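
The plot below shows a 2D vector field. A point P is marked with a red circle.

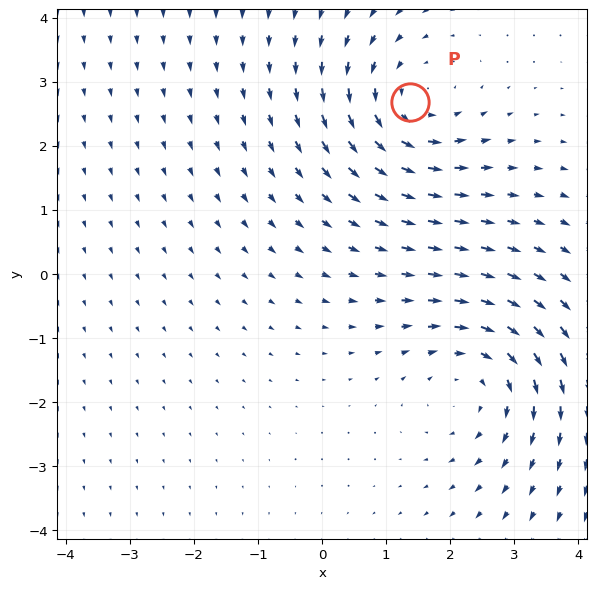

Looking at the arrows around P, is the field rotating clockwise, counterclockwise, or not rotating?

counterclockwise

Near P at (1.4, 2.7) the arrows circulate counterclockwise. The curl (z-component) there is about +2; positive curl means counterclockwise rotation.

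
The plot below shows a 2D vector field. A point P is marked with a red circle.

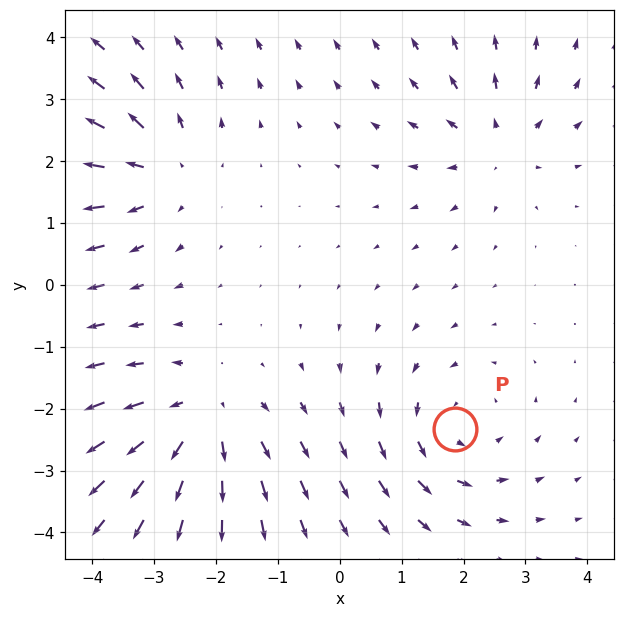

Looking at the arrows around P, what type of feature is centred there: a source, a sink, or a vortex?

vortex

At P (1.9, -2.3) the arrows circulate counterclockwise. Divergence ≈0, curl about +4 — near-zero divergence with nonzero curl is a vortex.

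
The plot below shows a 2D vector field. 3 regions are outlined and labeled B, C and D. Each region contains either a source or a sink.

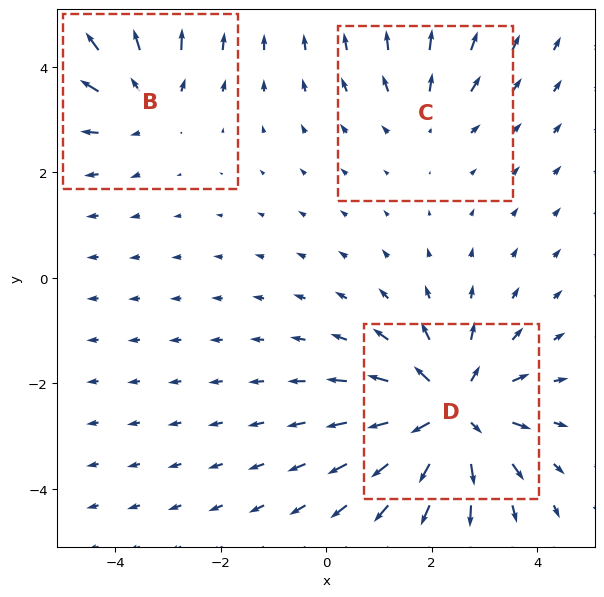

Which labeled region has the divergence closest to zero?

Divergence at each region's feature centre — B: about +3, C: about +2, D: about +5. Region C is closest to zero.

C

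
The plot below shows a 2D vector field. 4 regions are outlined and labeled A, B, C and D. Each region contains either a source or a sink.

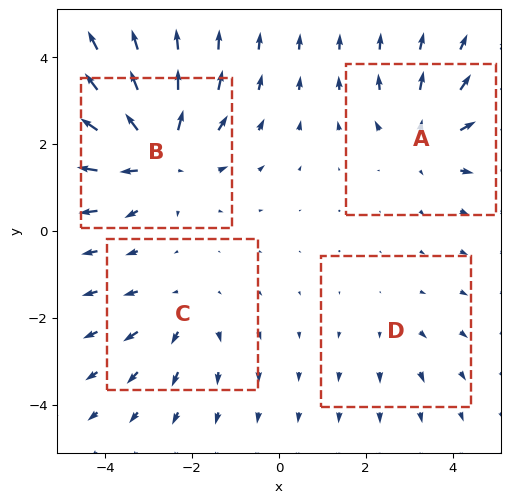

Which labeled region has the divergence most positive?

B

Divergence at each region's feature centre — A: about +4, B: about +7, C: about +3, D: about +2. Region B is most positive.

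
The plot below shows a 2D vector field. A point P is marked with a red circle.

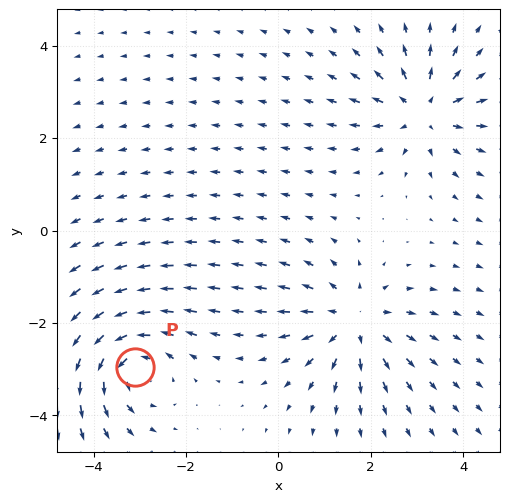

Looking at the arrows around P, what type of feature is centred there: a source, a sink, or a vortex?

At P (-3.1, -3.0) the arrows circulate counterclockwise. Divergence ≈0, curl about +6 — near-zero divergence with nonzero curl is a vortex.

vortex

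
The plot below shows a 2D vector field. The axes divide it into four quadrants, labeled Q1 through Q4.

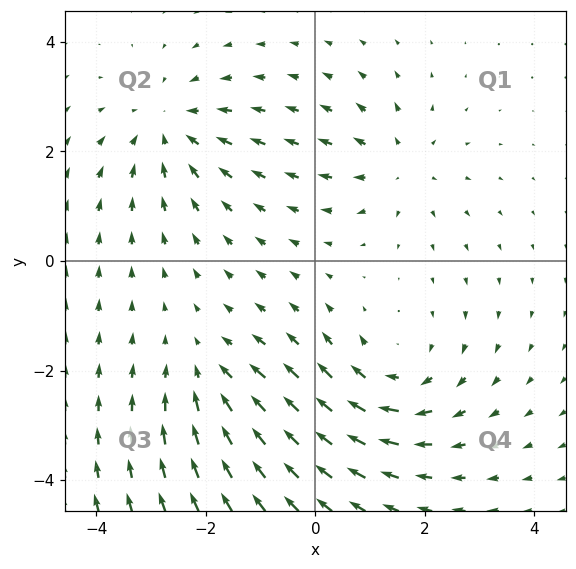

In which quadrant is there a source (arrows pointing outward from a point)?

Q1

The source sits at approximately (1.5, 1.7), which lies in quadrant Q1. The divergence there is about +4, positive as expected for a source.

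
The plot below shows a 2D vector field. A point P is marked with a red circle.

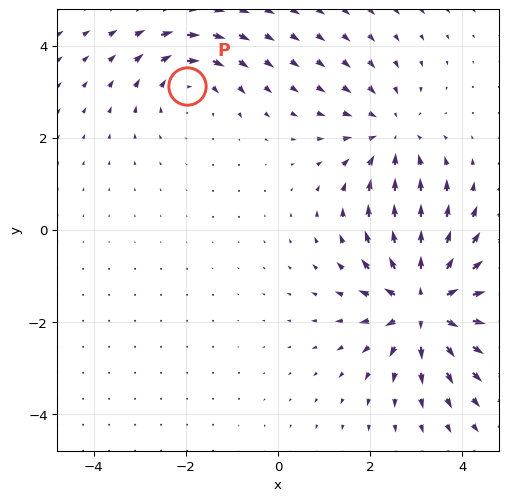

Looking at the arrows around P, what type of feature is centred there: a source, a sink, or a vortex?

vortex

At P (-2.0, 3.1) the arrows circulate clockwise. Divergence ≈0, curl about -3 — near-zero divergence with nonzero curl is a vortex.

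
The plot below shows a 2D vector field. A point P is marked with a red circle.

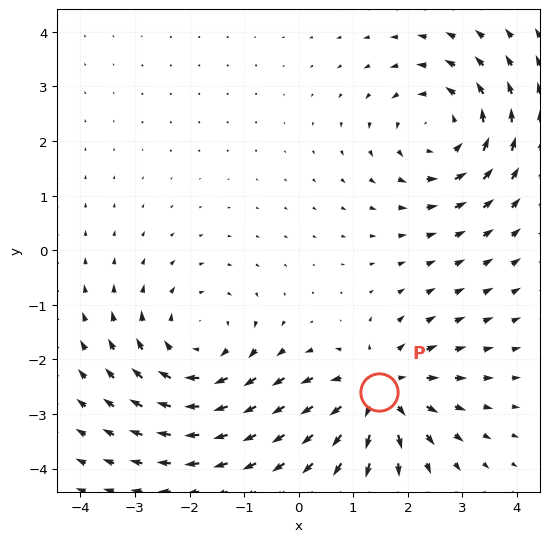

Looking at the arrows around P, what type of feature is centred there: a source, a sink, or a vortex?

At P (1.5, -2.6) the arrows spread outward. Divergence about +5, curl ≈0 — positive divergence with near-zero curl is a source.

source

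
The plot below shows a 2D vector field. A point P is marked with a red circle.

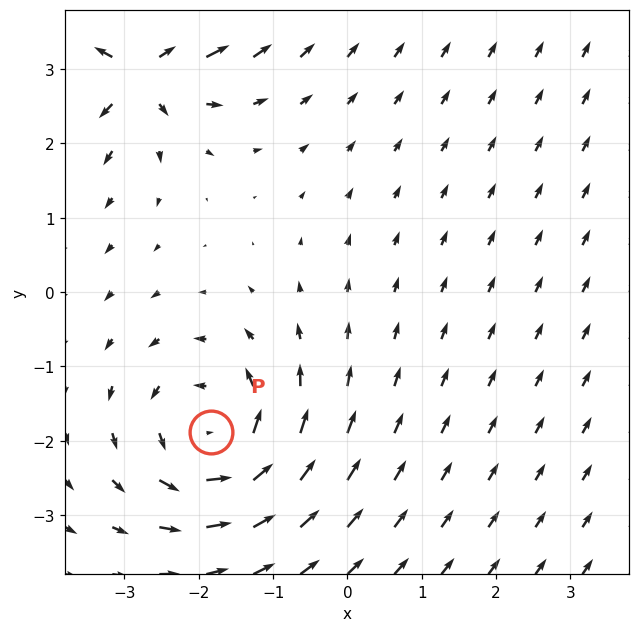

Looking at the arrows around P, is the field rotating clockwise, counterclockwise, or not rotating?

Near P at (-1.8, -1.9) the arrows circulate counterclockwise. The curl (z-component) there is about +4; positive curl means counterclockwise rotation.

counterclockwise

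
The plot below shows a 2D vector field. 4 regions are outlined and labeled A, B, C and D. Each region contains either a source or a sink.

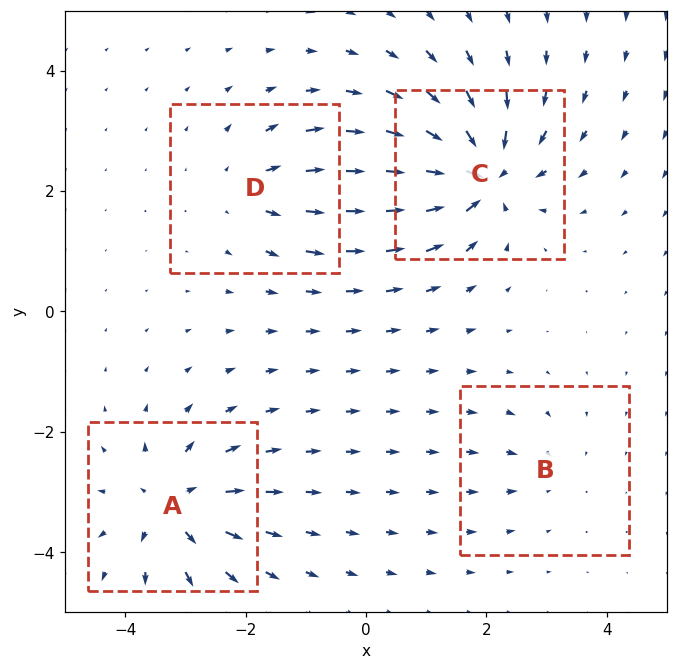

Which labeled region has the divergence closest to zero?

Divergence at each region's feature centre — A: about +6, B: about -3, C: about -8, D: about +4. Region B is closest to zero.

B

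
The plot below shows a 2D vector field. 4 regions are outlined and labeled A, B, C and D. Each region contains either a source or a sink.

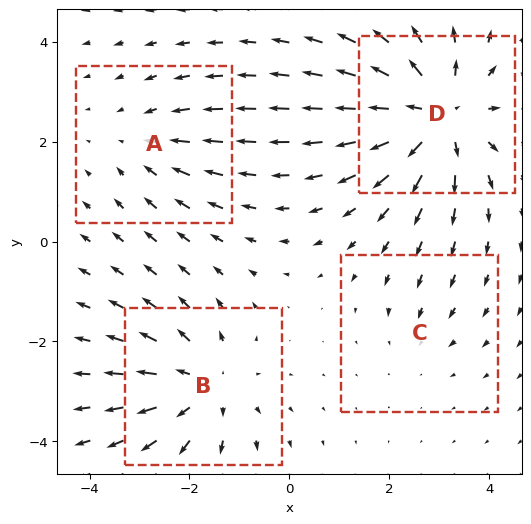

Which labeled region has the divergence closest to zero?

C

Divergence at each region's feature centre — A: about -3, B: about +4, C: about -2, D: about +6. Region C is closest to zero.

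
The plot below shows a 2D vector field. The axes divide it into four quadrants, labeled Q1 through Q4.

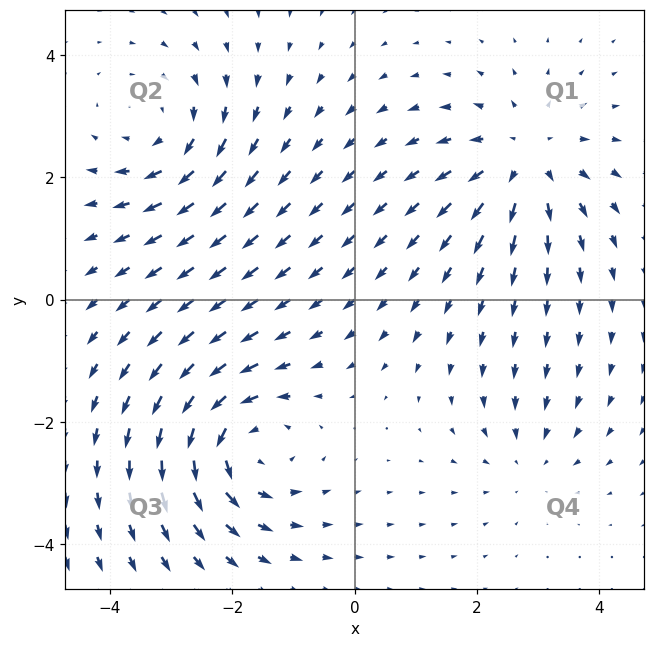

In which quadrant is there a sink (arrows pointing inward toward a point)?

Q4

The sink sits at approximately (2.8, -2.6), which lies in quadrant Q4. The divergence there is about -2, negative as expected for a sink.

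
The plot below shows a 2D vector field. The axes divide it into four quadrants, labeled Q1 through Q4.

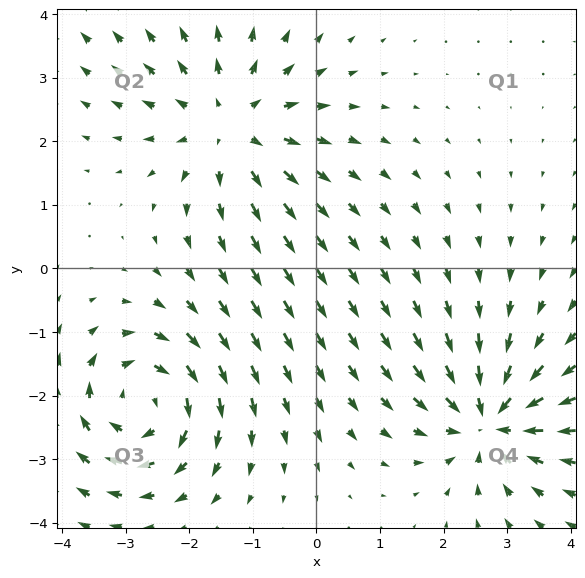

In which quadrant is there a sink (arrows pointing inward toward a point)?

Q4

The sink sits at approximately (2.7, -2.4), which lies in quadrant Q4. The divergence there is about -6, negative as expected for a sink.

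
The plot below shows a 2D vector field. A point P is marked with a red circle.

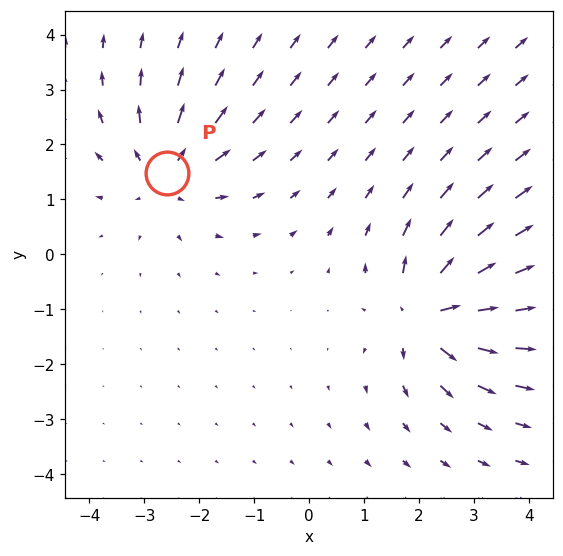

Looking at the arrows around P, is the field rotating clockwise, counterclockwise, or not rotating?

Near P at (-2.6, 1.5) the arrows show no circulation. The curl there is ≈0.

not rotating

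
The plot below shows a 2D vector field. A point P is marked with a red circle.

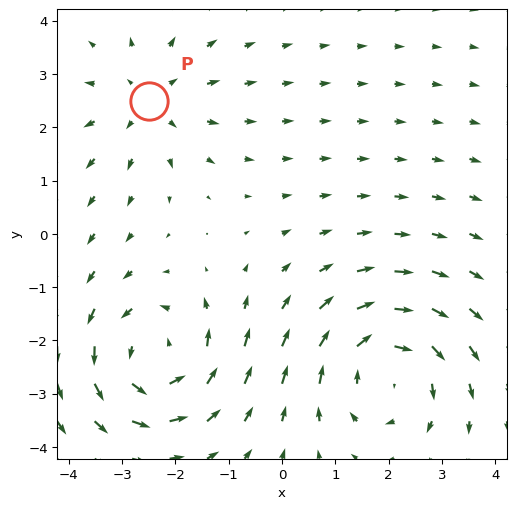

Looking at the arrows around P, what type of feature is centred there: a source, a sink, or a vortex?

source

At P (-2.5, 2.5) the arrows spread outward. Divergence about +2, curl ≈0 — positive divergence with near-zero curl is a source.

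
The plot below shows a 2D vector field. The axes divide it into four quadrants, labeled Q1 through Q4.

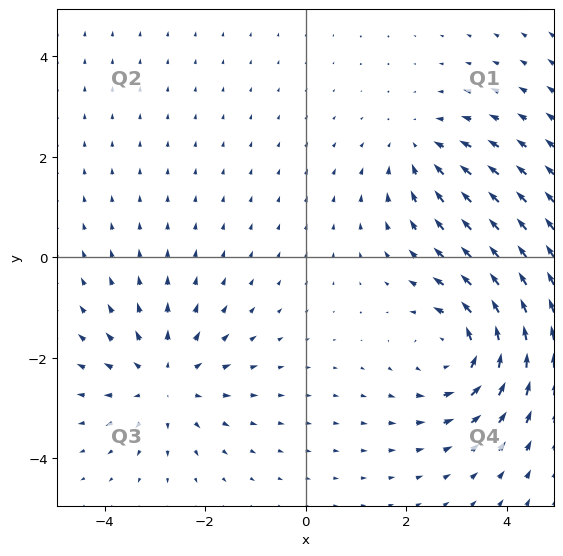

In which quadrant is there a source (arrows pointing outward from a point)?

Q3

The source sits at approximately (-2.8, -2.5), which lies in quadrant Q3. The divergence there is about +3, positive as expected for a source.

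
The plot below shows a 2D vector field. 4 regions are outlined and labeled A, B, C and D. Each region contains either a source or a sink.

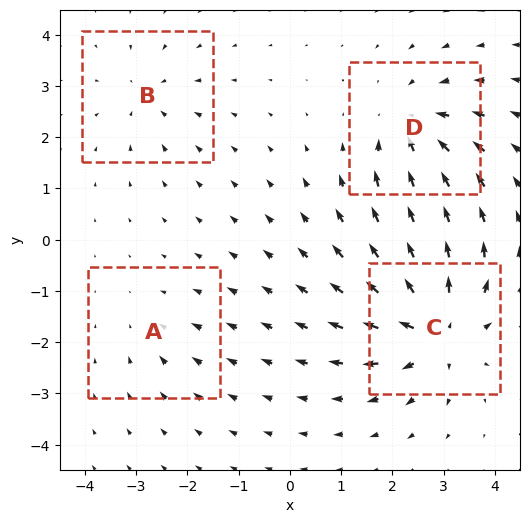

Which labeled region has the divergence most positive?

Divergence at each region's feature centre — A: about -2, B: about -3, C: about +7, D: about -5. Region C is most positive.

C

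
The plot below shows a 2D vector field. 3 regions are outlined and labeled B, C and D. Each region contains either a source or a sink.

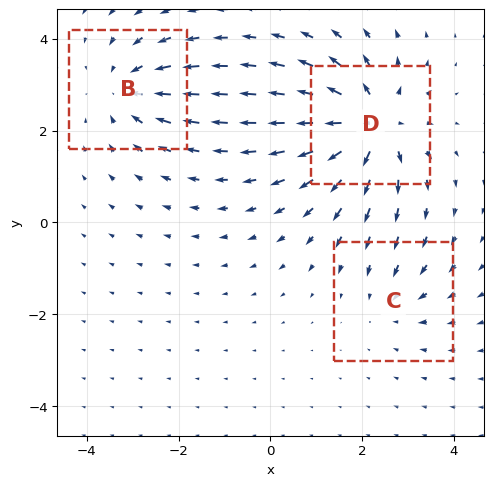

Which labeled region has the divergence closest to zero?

C

Divergence at each region's feature centre — B: about -3, C: about -2, D: about +5. Region C is closest to zero.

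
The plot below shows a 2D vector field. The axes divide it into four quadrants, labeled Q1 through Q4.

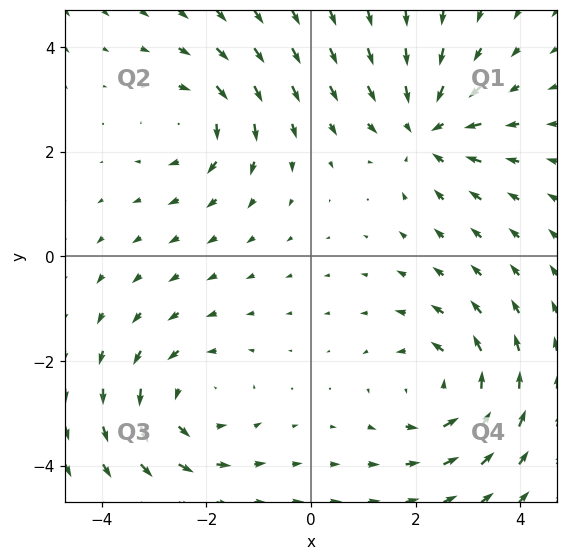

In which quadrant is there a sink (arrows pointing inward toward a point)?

Q1

The sink sits at approximately (2.2, 2.4), which lies in quadrant Q1. The divergence there is about -5, negative as expected for a sink.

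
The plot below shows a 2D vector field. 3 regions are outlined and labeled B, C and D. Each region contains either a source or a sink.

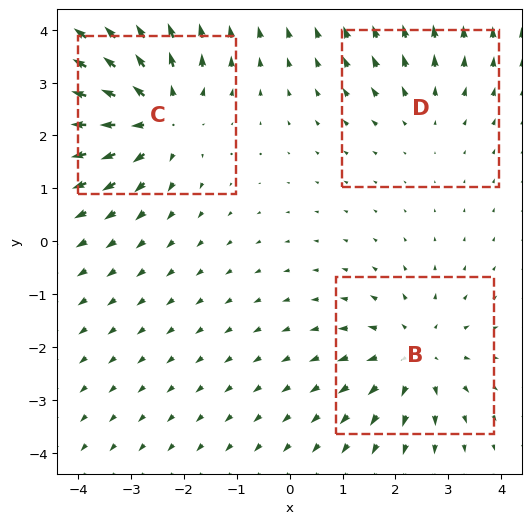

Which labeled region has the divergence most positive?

Divergence at each region's feature centre — B: about +3, C: about +4, D: about +2. Region C is most positive.

C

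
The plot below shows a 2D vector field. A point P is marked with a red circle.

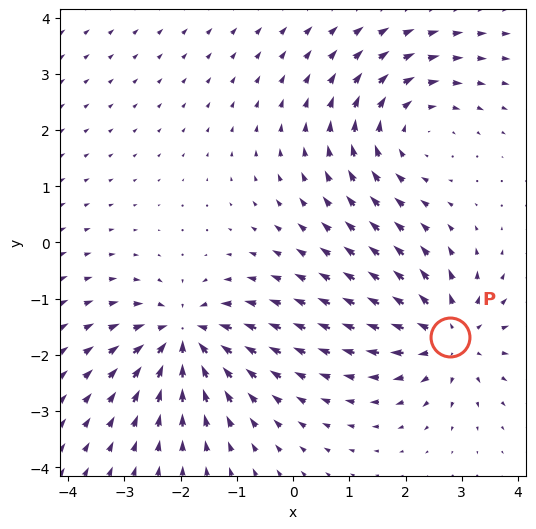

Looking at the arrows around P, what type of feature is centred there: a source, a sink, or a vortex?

At P (2.8, -1.7) the arrows spread outward. Divergence about +5, curl ≈0 — positive divergence with near-zero curl is a source.

source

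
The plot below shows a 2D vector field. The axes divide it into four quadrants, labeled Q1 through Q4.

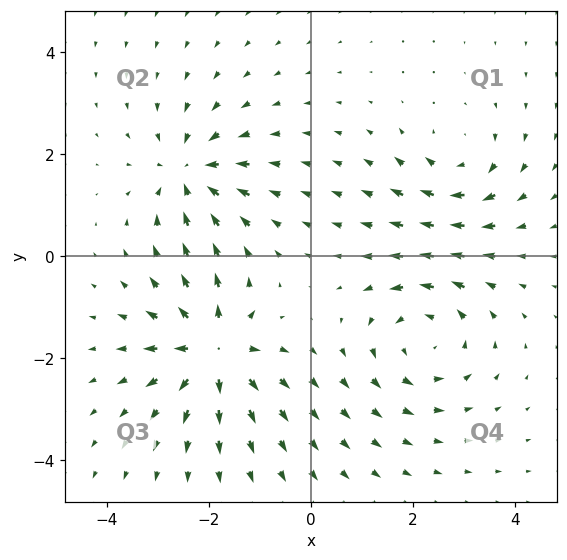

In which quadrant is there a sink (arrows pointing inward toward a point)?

Q2

The sink sits at approximately (-2.4, 1.6), which lies in quadrant Q2. The divergence there is about -5, negative as expected for a sink.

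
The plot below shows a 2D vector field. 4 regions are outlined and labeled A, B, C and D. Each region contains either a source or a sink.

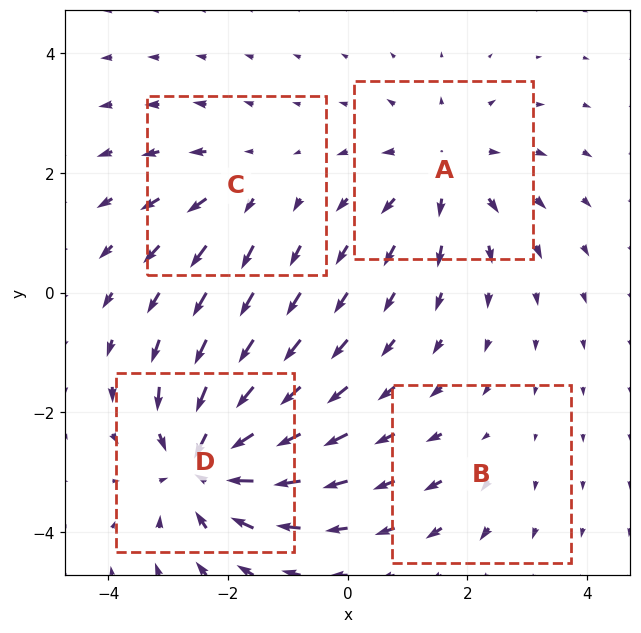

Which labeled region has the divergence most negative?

Divergence at each region's feature centre — A: about +4, B: about +2, C: about +3, D: about -7. Region D is most negative.

D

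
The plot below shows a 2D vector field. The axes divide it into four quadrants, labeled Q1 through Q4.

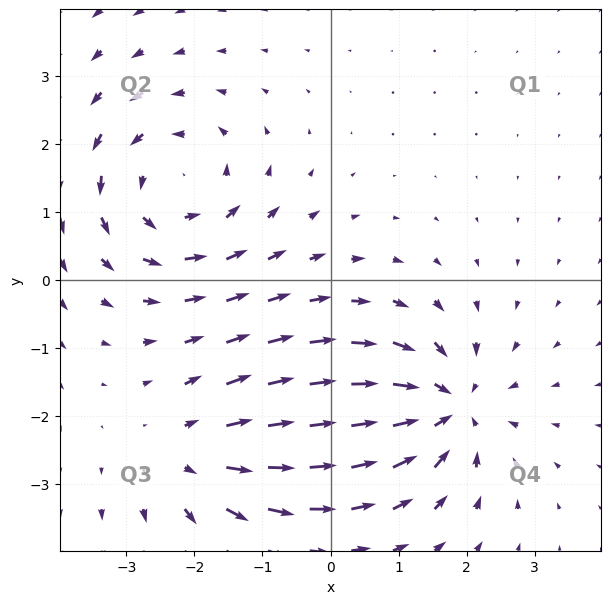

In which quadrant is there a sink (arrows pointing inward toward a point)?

Q4

The sink sits at approximately (1.7, -1.9), which lies in quadrant Q4. The divergence there is about -4, negative as expected for a sink.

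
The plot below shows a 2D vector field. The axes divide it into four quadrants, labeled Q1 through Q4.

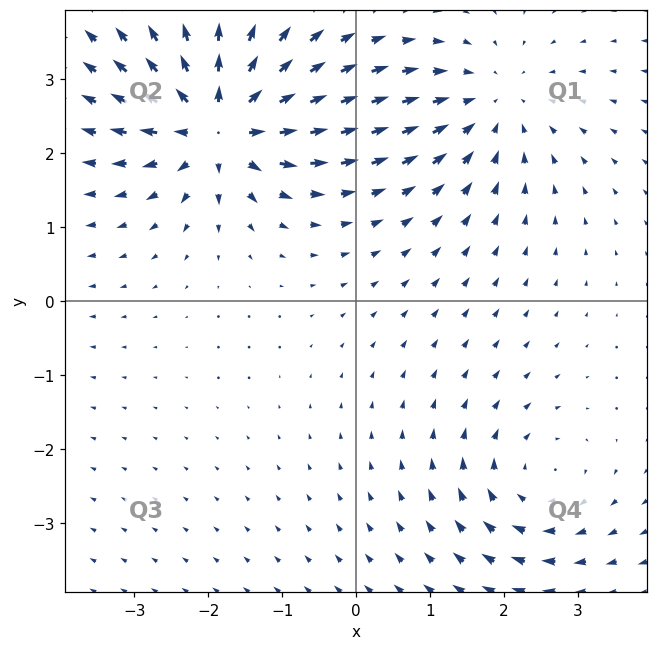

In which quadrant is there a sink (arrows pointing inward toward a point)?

The sink sits at approximately (1.8, 2.7), which lies in quadrant Q1. The divergence there is about -3, negative as expected for a sink.

Q1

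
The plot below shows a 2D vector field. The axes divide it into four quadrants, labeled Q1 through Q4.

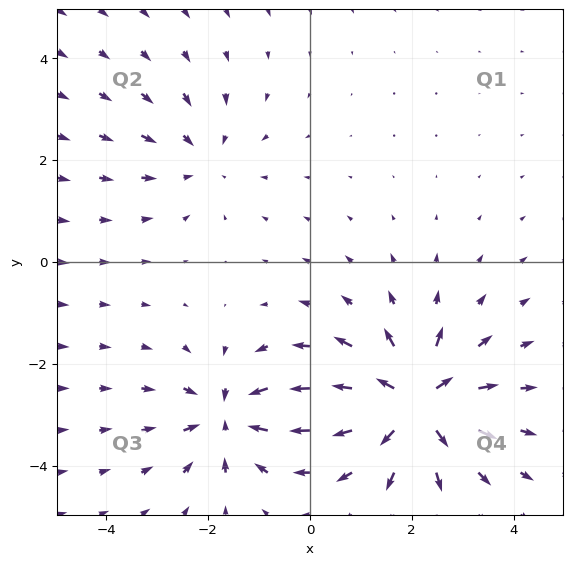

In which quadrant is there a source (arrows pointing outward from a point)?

The source sits at approximately (2.1, -2.8), which lies in quadrant Q4. The divergence there is about +6, positive as expected for a source.

Q4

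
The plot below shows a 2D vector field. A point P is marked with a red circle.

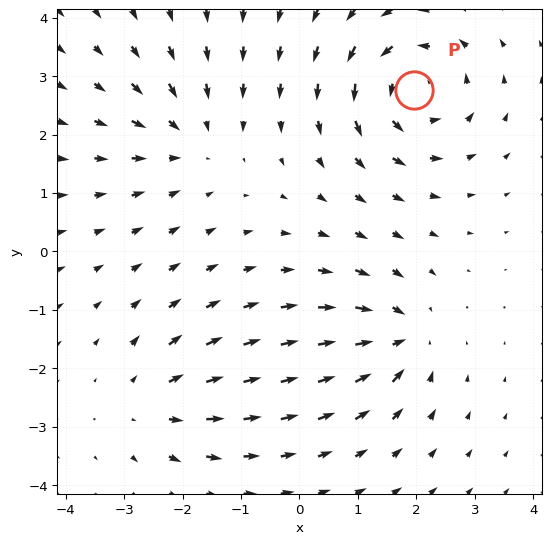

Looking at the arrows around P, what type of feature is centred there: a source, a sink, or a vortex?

At P (2.0, 2.8) the arrows circulate counterclockwise. Divergence ≈0, curl about +5 — near-zero divergence with nonzero curl is a vortex.

vortex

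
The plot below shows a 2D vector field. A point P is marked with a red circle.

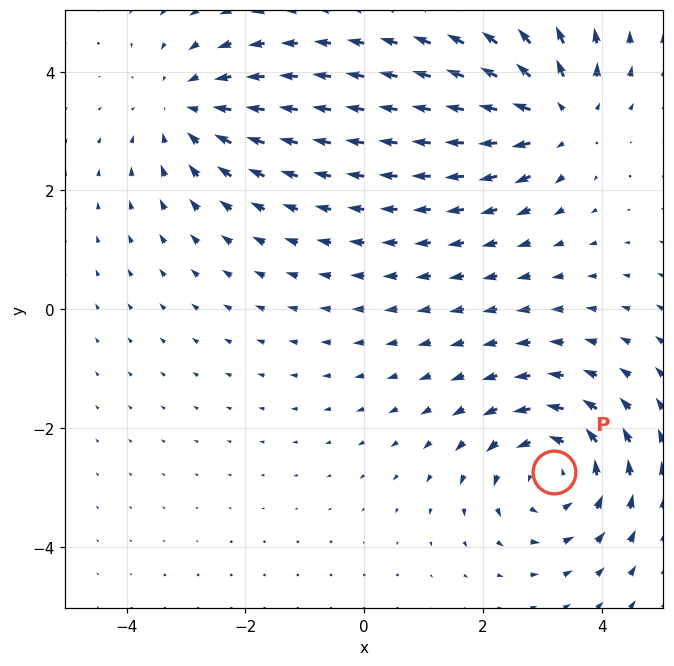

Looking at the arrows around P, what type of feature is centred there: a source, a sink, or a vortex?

At P (3.2, -2.7) the arrows circulate counterclockwise. Divergence ≈0, curl about +5 — near-zero divergence with nonzero curl is a vortex.

vortex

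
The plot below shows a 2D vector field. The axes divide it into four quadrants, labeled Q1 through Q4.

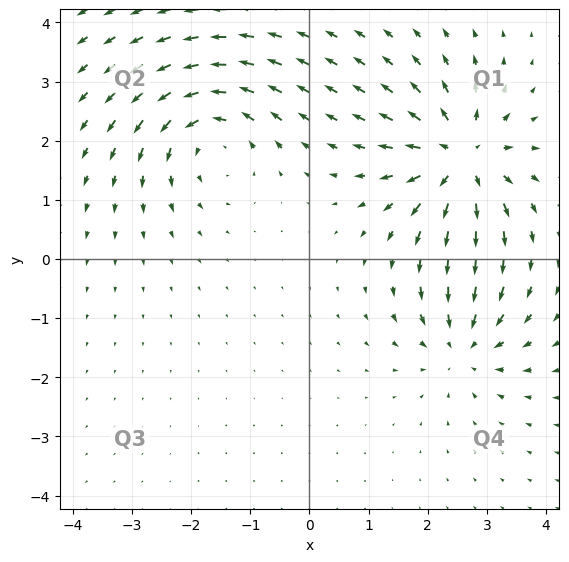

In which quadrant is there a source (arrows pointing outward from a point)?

The source sits at approximately (2.6, 1.7), which lies in quadrant Q1. The divergence there is about +5, positive as expected for a source.

Q1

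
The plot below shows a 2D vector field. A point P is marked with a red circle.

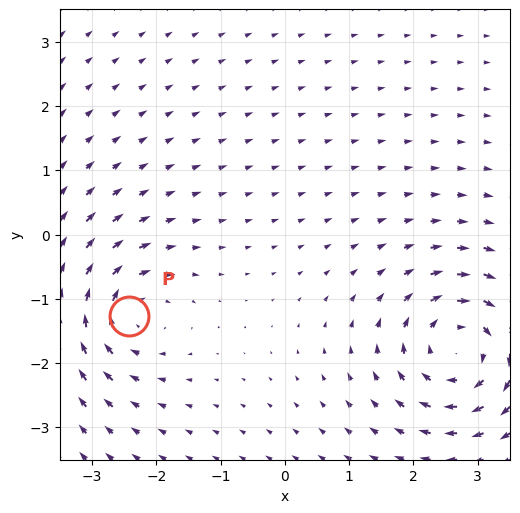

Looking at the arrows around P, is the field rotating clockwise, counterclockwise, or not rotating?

Near P at (-2.4, -1.3) the arrows circulate clockwise. The curl (z-component) there is about -5; negative curl means clockwise rotation.

clockwise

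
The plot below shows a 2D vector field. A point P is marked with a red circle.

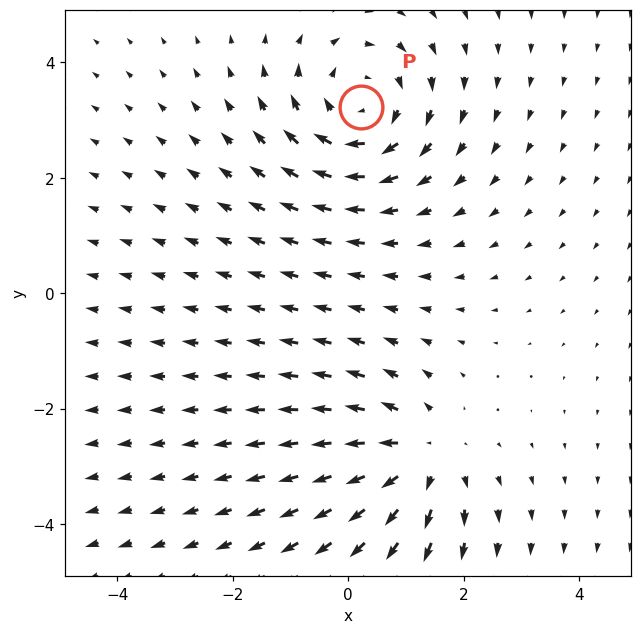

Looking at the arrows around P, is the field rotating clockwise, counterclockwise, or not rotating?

clockwise

Near P at (0.2, 3.2) the arrows circulate clockwise. The curl (z-component) there is about -3; negative curl means clockwise rotation.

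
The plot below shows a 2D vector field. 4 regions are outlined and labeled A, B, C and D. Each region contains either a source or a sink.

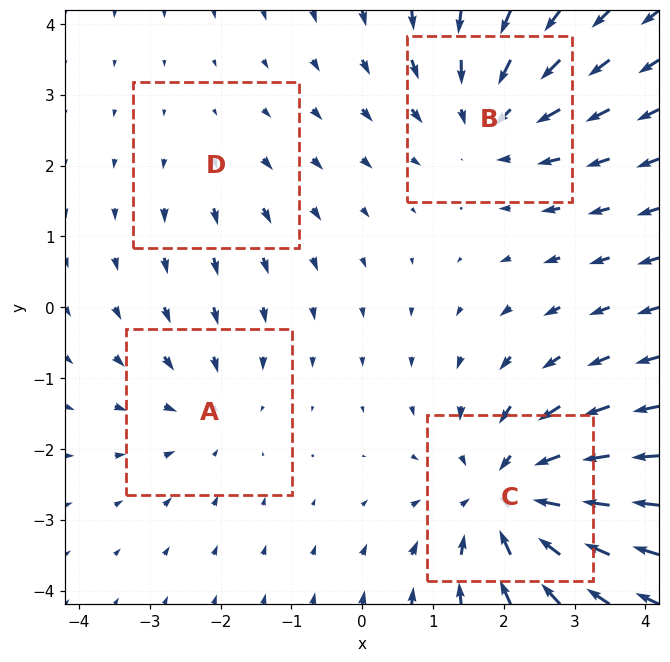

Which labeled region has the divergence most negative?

Divergence at each region's feature centre — A: about -3, B: about -5, C: about -6, D: about +2. Region C is most negative.

C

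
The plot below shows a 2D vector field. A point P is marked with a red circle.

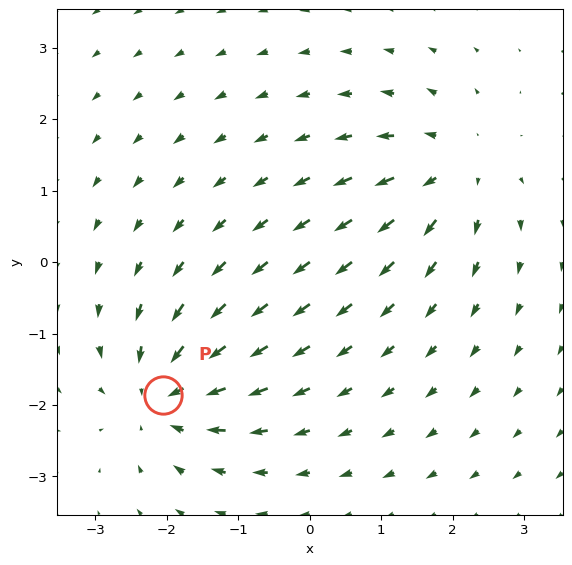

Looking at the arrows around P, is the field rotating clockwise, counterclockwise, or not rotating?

not rotating

Near P at (-2.1, -1.9) the arrows show no circulation. The curl there is ≈0.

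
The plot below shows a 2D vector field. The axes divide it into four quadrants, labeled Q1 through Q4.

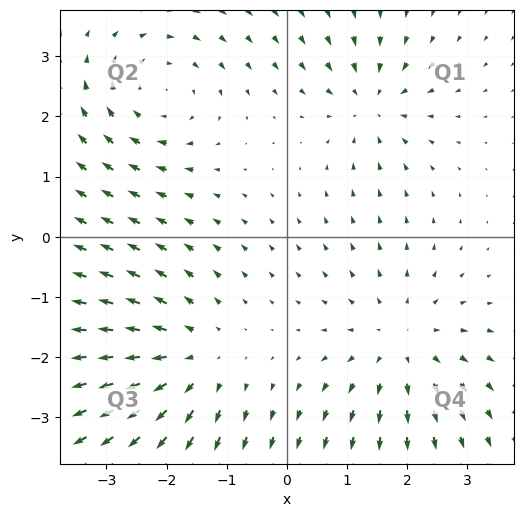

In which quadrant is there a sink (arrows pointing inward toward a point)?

The sink sits at approximately (1.4, 2.2), which lies in quadrant Q1. The divergence there is about -4, negative as expected for a sink.

Q1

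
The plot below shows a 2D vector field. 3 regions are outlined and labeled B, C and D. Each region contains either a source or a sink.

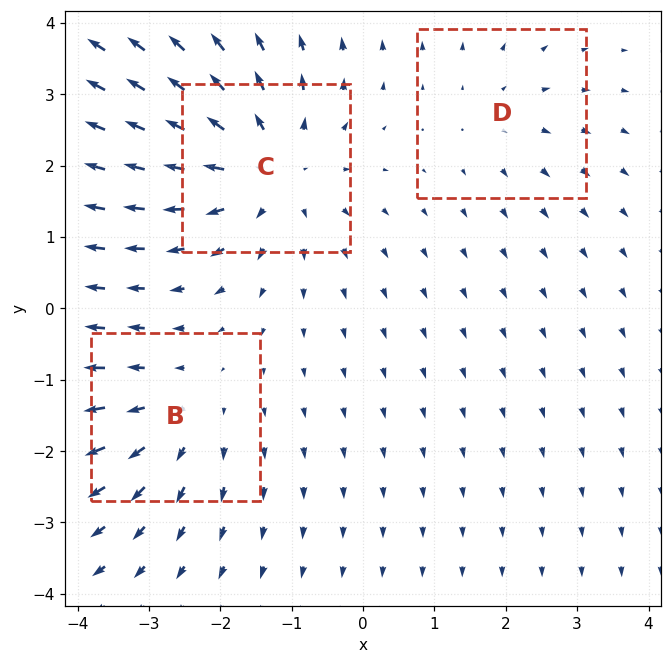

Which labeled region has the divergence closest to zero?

D

Divergence at each region's feature centre — B: about +3, C: about +4, D: about +2. Region D is closest to zero.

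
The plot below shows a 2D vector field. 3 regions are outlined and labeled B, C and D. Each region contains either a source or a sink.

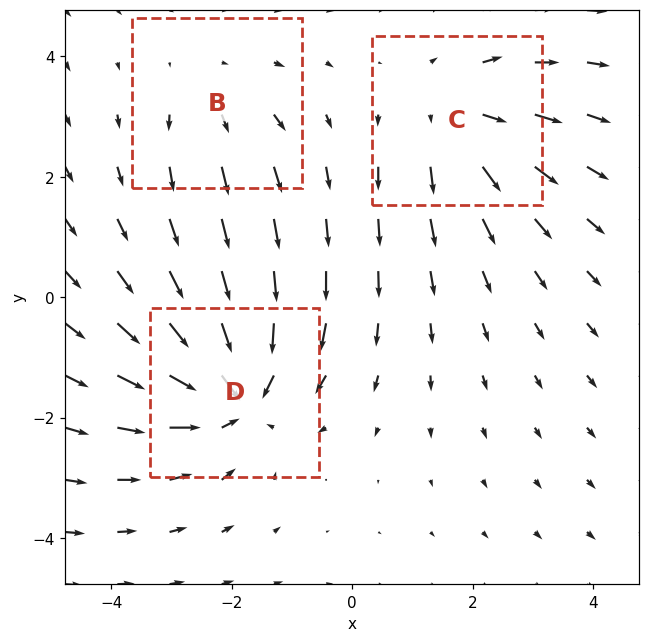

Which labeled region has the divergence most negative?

Divergence at each region's feature centre — B: about +2, C: about +3, D: about -5. Region D is most negative.

D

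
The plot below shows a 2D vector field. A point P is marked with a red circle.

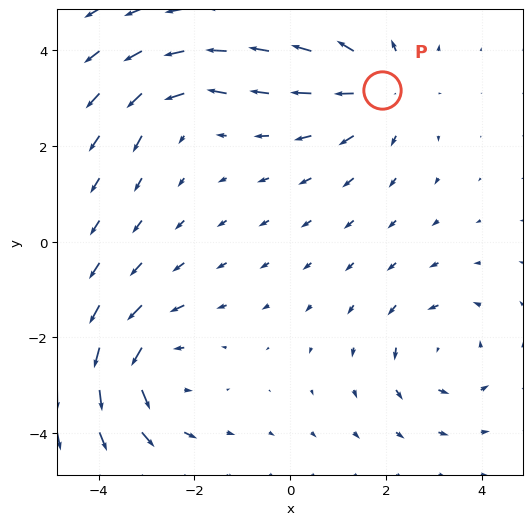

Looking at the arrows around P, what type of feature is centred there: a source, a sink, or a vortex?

source

At P (1.9, 3.2) the arrows spread outward. Divergence about +4, curl ≈0 — positive divergence with near-zero curl is a source.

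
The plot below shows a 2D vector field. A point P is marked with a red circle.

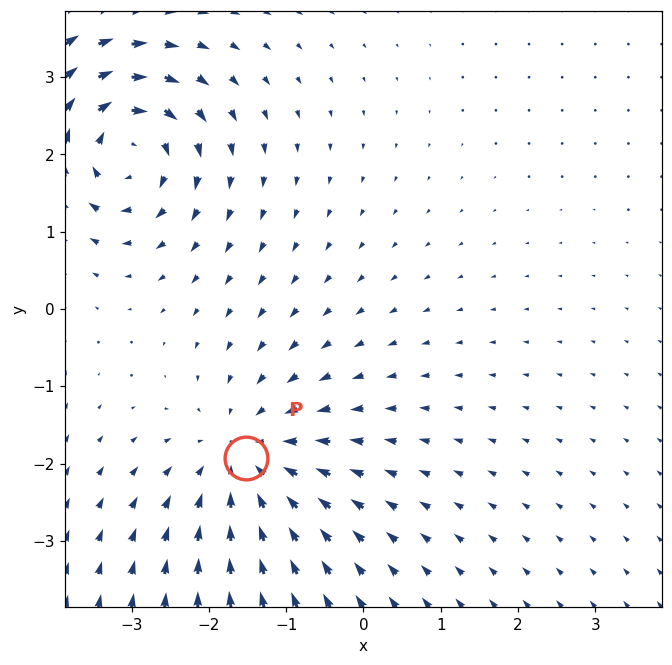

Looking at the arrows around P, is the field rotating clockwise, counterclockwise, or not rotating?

Near P at (-1.5, -1.9) the arrows show no circulation. The curl there is ≈0.

not rotating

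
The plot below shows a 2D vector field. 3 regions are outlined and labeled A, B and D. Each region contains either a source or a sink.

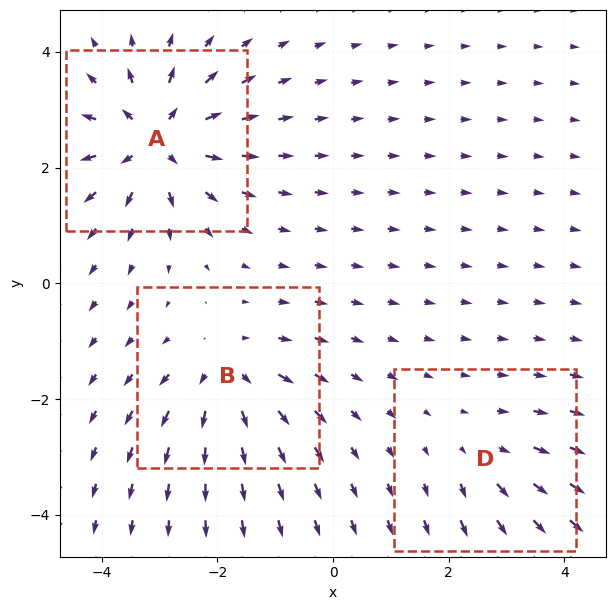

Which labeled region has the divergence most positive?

A

Divergence at each region's feature centre — A: about +6, B: about +4, D: about +2. Region A is most positive.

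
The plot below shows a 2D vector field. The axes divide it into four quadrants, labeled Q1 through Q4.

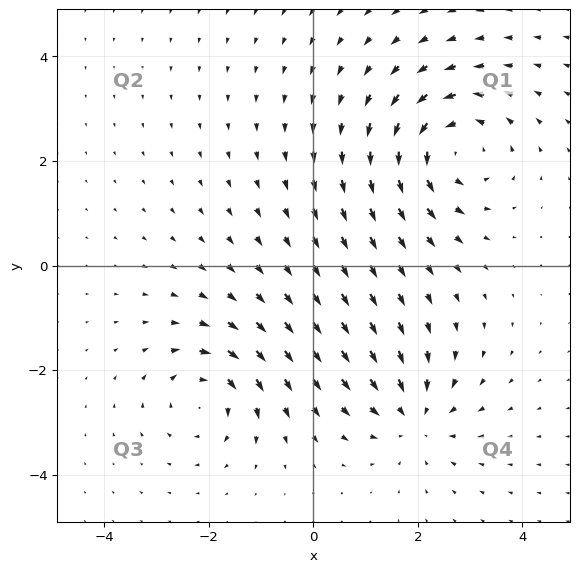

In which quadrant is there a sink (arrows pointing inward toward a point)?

Q4

The sink sits at approximately (1.9, -2.9), which lies in quadrant Q4. The divergence there is about -4, negative as expected for a sink.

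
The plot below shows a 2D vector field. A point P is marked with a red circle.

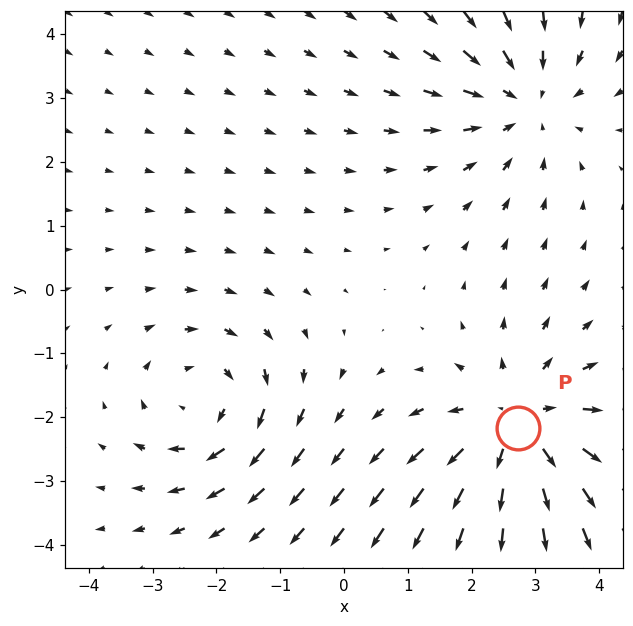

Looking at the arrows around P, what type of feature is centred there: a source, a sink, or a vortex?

source

At P (2.7, -2.2) the arrows spread outward. Divergence about +4, curl ≈0 — positive divergence with near-zero curl is a source.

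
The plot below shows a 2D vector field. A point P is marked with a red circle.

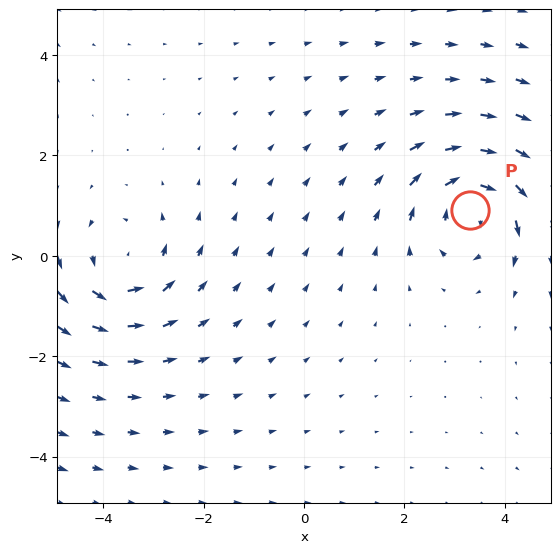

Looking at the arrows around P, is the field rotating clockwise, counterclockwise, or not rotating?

clockwise

Near P at (3.3, 0.9) the arrows circulate clockwise. The curl (z-component) there is about -4; negative curl means clockwise rotation.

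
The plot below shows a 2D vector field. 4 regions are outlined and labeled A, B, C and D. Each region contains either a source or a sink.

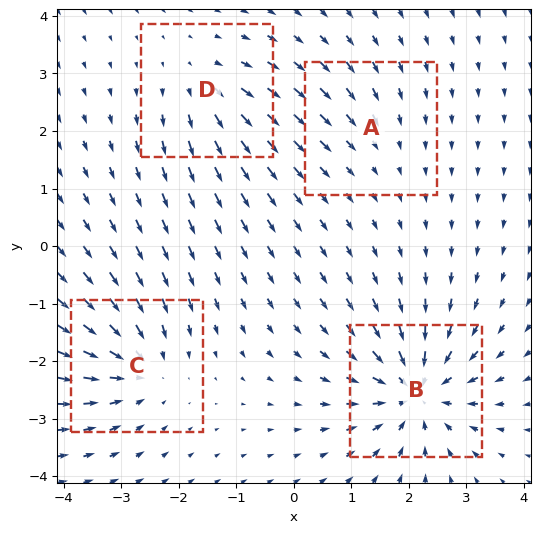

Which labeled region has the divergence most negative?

B

Divergence at each region's feature centre — A: about -2, B: about -8, C: about -6, D: about +4. Region B is most negative.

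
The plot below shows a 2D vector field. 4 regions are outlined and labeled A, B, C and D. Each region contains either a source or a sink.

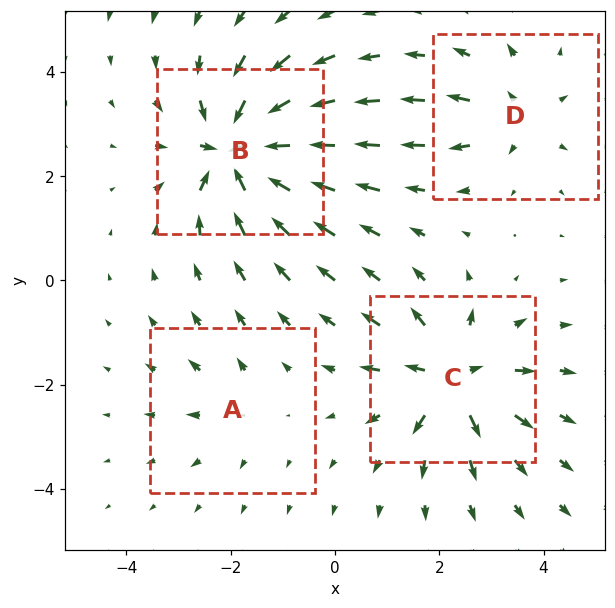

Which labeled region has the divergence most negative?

B

Divergence at each region's feature centre — A: about +2, B: about -8, C: about +6, D: about +4. Region B is most negative.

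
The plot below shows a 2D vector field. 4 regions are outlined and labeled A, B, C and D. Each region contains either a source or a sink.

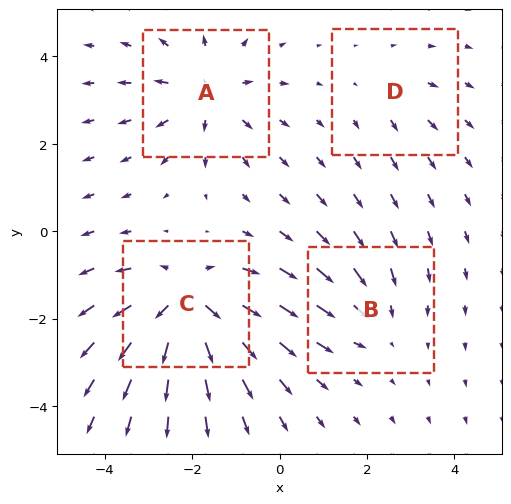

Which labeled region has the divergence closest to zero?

Divergence at each region's feature centre — A: about +5, B: about -3, C: about +7, D: about +2. Region D is closest to zero.

D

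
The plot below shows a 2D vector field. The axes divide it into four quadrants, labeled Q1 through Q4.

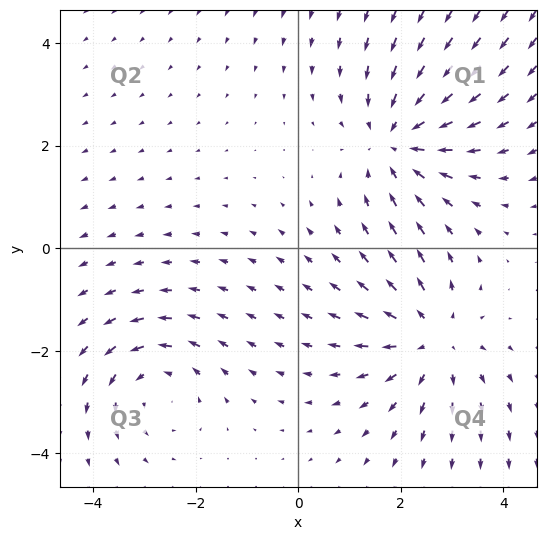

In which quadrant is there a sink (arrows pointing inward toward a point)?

Q1

The sink sits at approximately (1.9, 2.1), which lies in quadrant Q1. The divergence there is about -3, negative as expected for a sink.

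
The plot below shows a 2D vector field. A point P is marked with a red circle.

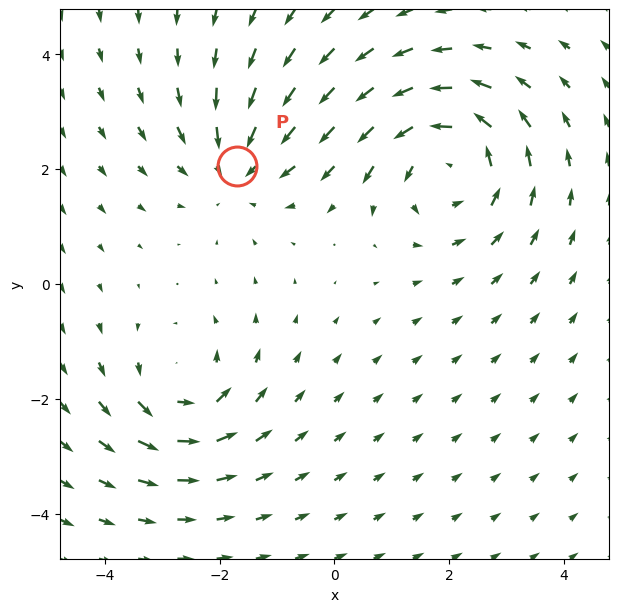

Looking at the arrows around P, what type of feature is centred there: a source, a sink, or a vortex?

sink

At P (-1.7, 2.1) the arrows converge inward. Divergence about -3, curl ≈0 — negative divergence with near-zero curl is a sink.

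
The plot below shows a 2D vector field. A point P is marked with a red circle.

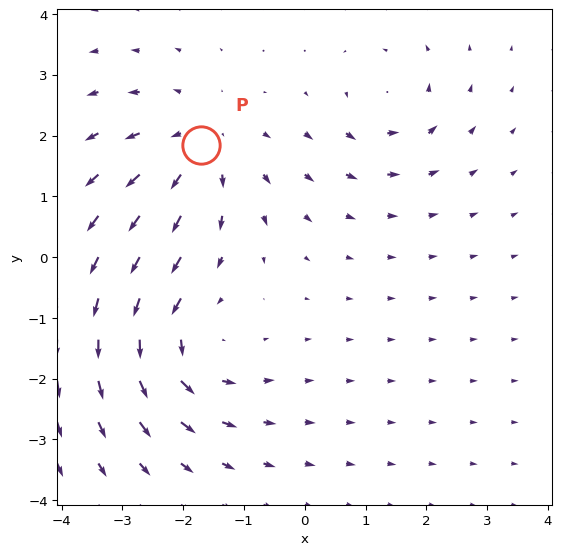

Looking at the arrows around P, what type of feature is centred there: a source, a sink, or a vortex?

At P (-1.7, 1.8) the arrows spread outward. Divergence about +4, curl ≈0 — positive divergence with near-zero curl is a source.

source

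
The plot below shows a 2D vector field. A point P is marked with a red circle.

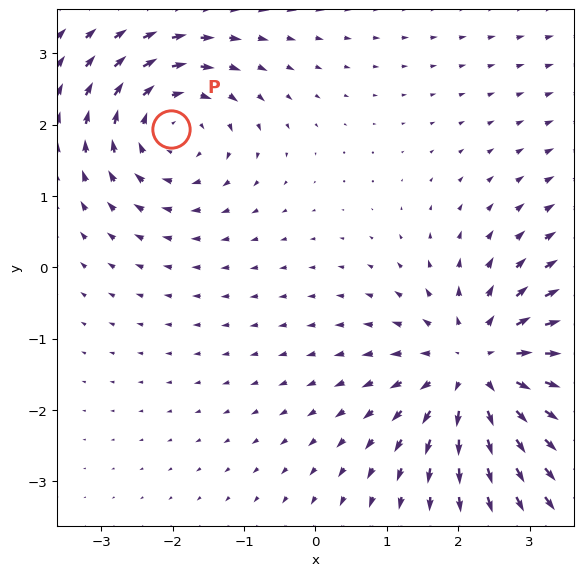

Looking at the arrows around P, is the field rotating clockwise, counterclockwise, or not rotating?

clockwise

Near P at (-2.0, 1.9) the arrows circulate clockwise. The curl (z-component) there is about -3; negative curl means clockwise rotation.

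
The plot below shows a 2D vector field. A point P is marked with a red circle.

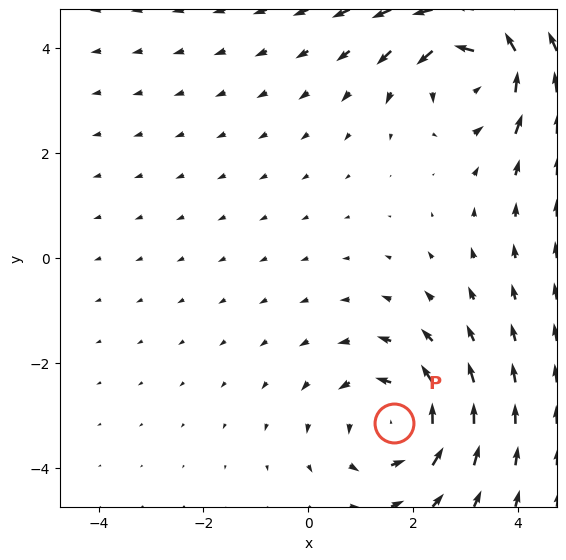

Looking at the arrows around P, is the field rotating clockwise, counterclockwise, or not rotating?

Near P at (1.6, -3.2) the arrows circulate counterclockwise. The curl (z-component) there is about +2; positive curl means counterclockwise rotation.

counterclockwise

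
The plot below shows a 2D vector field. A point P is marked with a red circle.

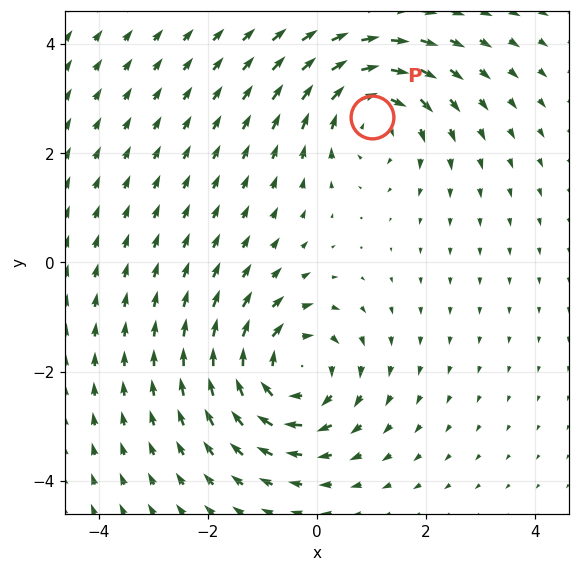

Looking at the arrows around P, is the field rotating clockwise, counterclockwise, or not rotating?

Near P at (1.0, 2.7) the arrows circulate clockwise. The curl (z-component) there is about -4; negative curl means clockwise rotation.

clockwise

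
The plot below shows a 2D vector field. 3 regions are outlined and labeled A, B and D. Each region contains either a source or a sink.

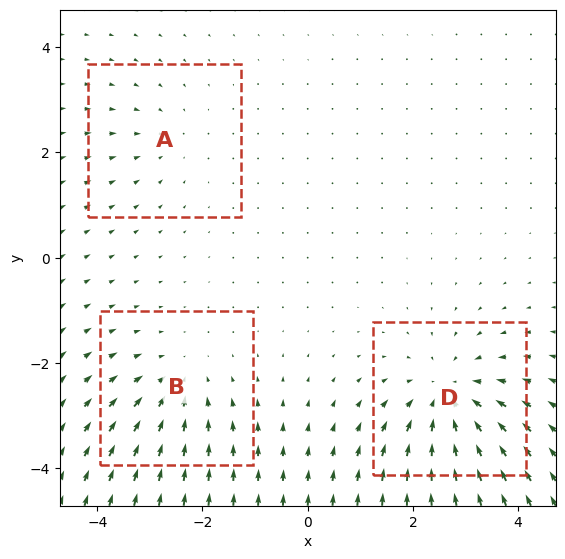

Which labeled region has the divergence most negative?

D

Divergence at each region's feature centre — A: about -2, B: about -3, D: about -5. Region D is most negative.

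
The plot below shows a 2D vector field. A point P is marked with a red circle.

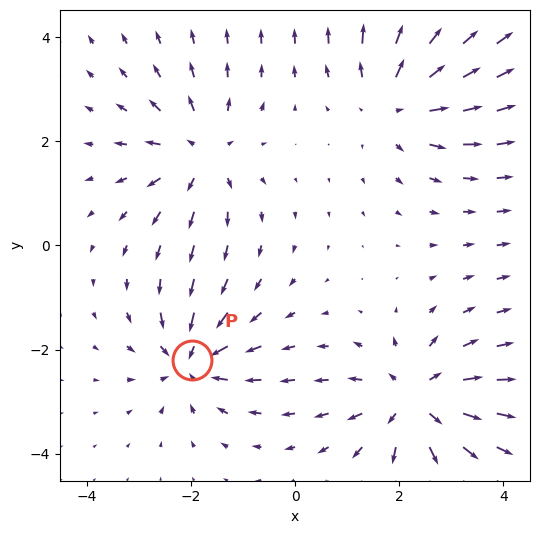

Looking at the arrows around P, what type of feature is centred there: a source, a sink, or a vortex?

sink

At P (-2.0, -2.2) the arrows converge inward. Divergence about -5, curl ≈0 — negative divergence with near-zero curl is a sink.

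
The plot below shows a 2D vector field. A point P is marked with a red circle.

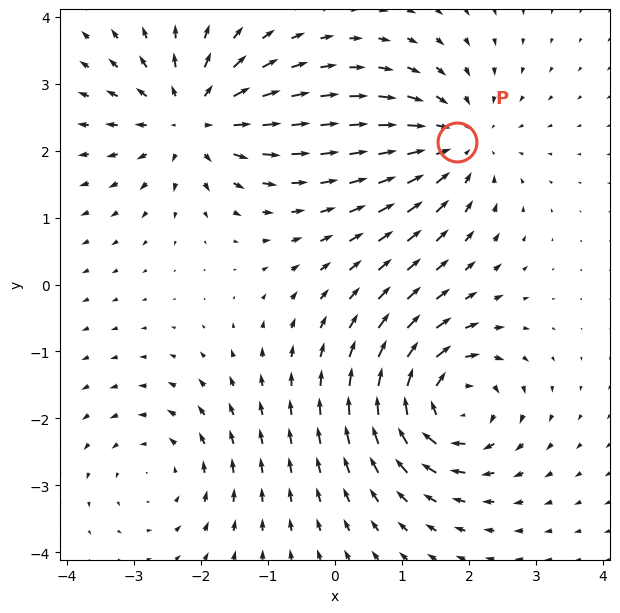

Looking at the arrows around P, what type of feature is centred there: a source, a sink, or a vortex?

At P (1.8, 2.1) the arrows converge inward. Divergence about -4, curl ≈0 — negative divergence with near-zero curl is a sink.

sink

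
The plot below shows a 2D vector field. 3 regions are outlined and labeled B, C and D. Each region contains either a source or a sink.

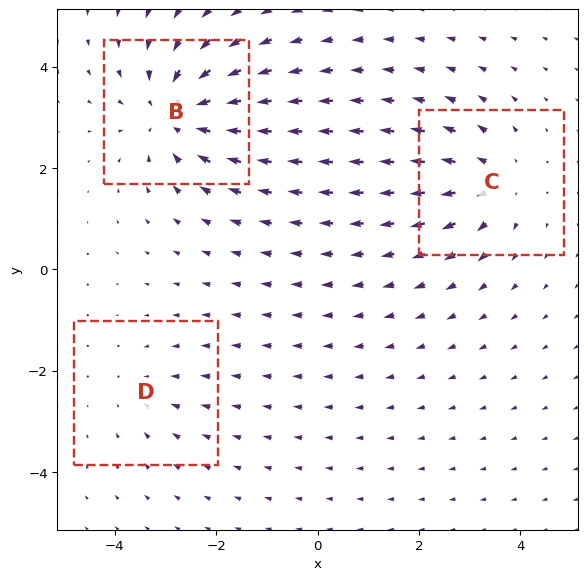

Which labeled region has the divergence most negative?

Divergence at each region's feature centre — B: about -5, C: about +3, D: about -2. Region B is most negative.

B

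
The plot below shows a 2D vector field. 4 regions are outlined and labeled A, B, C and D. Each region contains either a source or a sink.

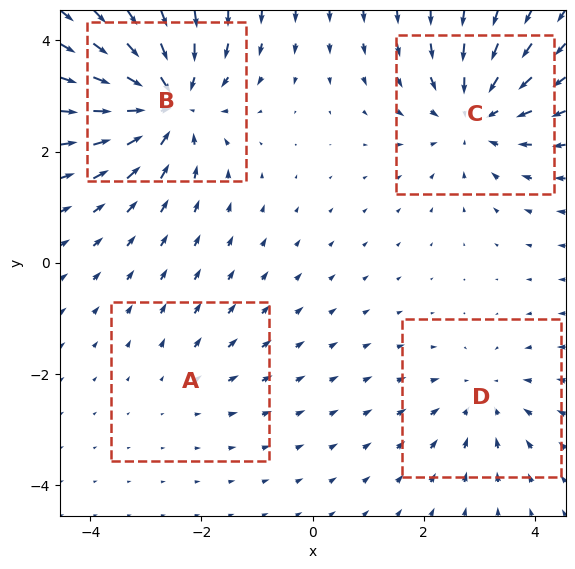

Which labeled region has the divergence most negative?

B

Divergence at each region's feature centre — A: about +2, B: about -6, C: about -4, D: about -3. Region B is most negative.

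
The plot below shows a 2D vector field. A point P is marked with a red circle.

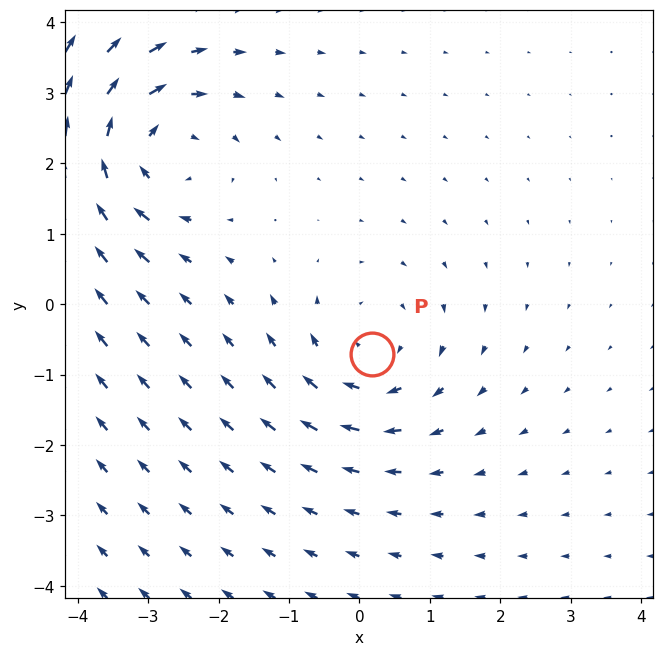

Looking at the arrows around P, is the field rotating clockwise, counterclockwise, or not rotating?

Near P at (0.2, -0.7) the arrows circulate clockwise. The curl (z-component) there is about -4; negative curl means clockwise rotation.

clockwise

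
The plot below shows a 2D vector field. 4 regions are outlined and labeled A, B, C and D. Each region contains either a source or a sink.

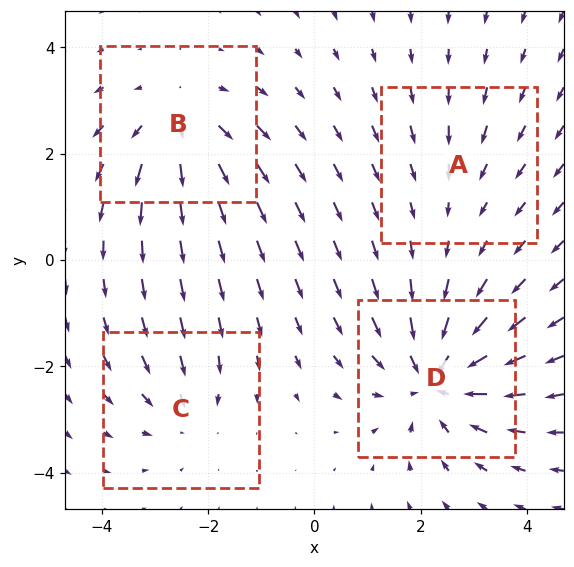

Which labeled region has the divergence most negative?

Divergence at each region's feature centre — A: about -2, B: about +4, C: about -3, D: about -6. Region D is most negative.

D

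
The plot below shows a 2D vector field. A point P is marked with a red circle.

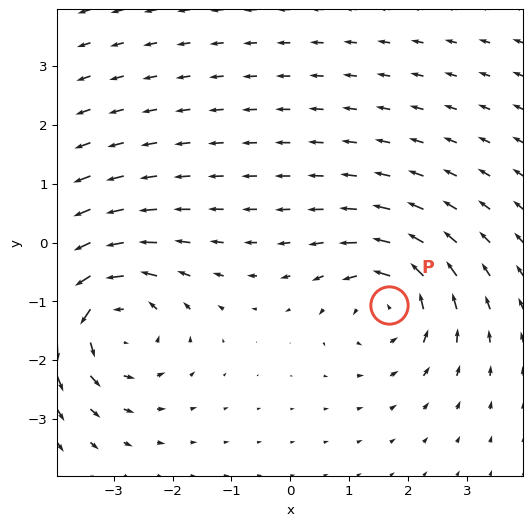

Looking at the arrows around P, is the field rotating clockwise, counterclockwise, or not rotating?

Near P at (1.7, -1.1) the arrows circulate counterclockwise. The curl (z-component) there is about +4; positive curl means counterclockwise rotation.

counterclockwise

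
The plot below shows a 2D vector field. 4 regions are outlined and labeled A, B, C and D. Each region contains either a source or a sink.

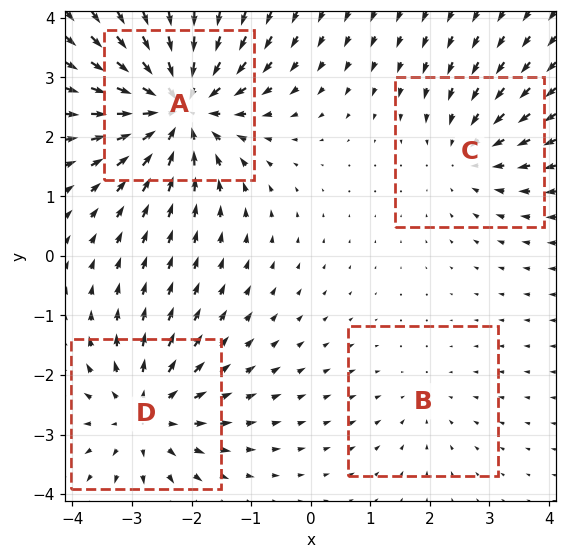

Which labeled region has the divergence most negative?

Divergence at each region's feature centre — A: about -7, B: about -2, C: about -4, D: about +5. Region A is most negative.

A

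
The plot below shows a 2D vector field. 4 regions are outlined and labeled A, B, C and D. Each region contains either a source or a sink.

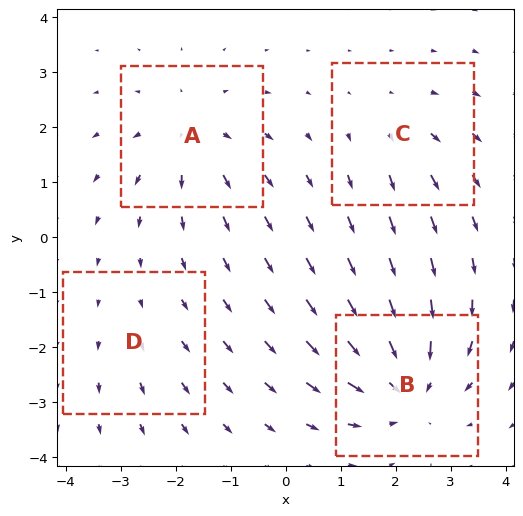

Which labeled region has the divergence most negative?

Divergence at each region's feature centre — A: about +4, B: about -6, C: about +3, D: about +2. Region B is most negative.

B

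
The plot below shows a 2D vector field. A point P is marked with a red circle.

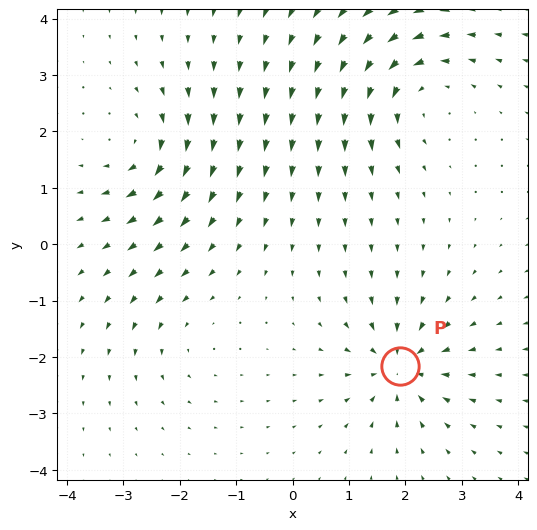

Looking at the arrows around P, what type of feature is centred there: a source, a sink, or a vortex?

At P (1.9, -2.2) the arrows converge inward. Divergence about -5, curl ≈0 — negative divergence with near-zero curl is a sink.

sink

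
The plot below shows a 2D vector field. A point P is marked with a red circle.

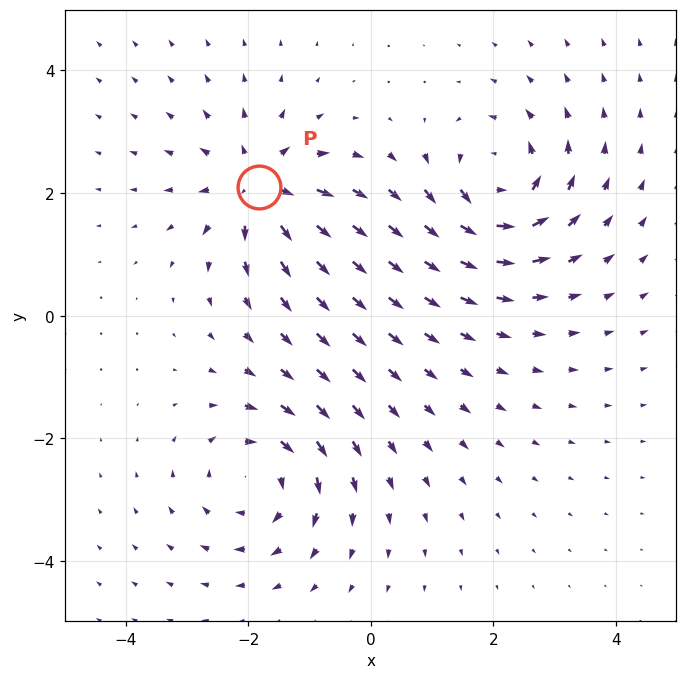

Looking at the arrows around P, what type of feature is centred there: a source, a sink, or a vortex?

source

At P (-1.8, 2.1) the arrows spread outward. Divergence about +6, curl ≈0 — positive divergence with near-zero curl is a source.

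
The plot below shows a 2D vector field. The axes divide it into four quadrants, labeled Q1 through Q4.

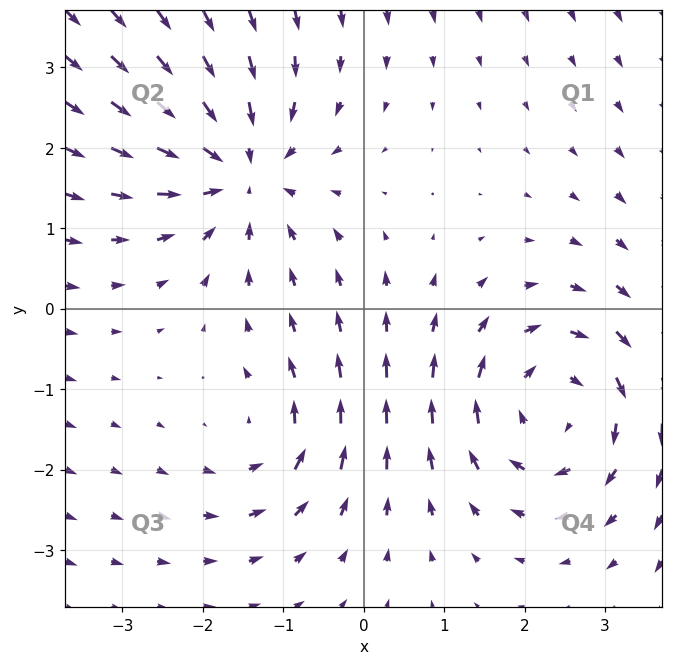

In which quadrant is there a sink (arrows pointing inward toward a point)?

The sink sits at approximately (-1.5, 1.7), which lies in quadrant Q2. The divergence there is about -5, negative as expected for a sink.

Q2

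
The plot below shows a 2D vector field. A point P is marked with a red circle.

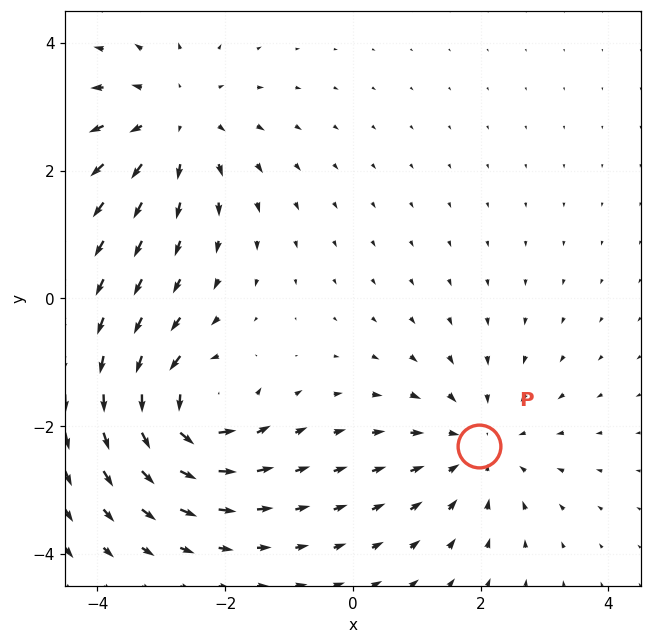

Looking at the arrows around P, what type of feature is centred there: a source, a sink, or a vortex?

sink

At P (2.0, -2.3) the arrows converge inward. Divergence about -4, curl ≈0 — negative divergence with near-zero curl is a sink.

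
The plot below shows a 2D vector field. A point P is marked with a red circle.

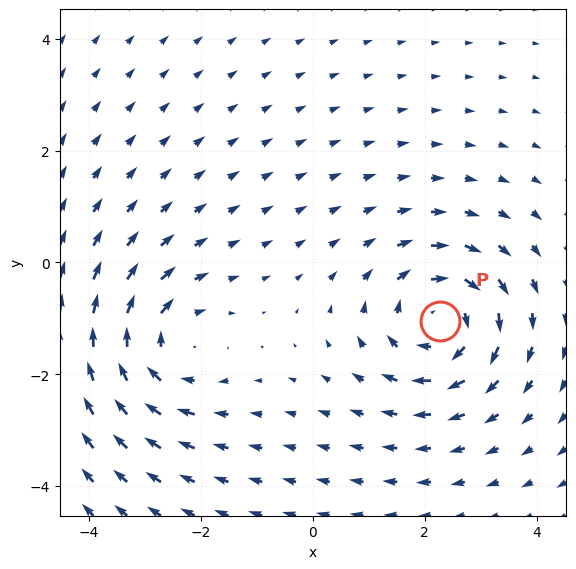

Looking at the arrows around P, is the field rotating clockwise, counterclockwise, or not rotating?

clockwise

Near P at (2.3, -1.0) the arrows circulate clockwise. The curl (z-component) there is about -4; negative curl means clockwise rotation.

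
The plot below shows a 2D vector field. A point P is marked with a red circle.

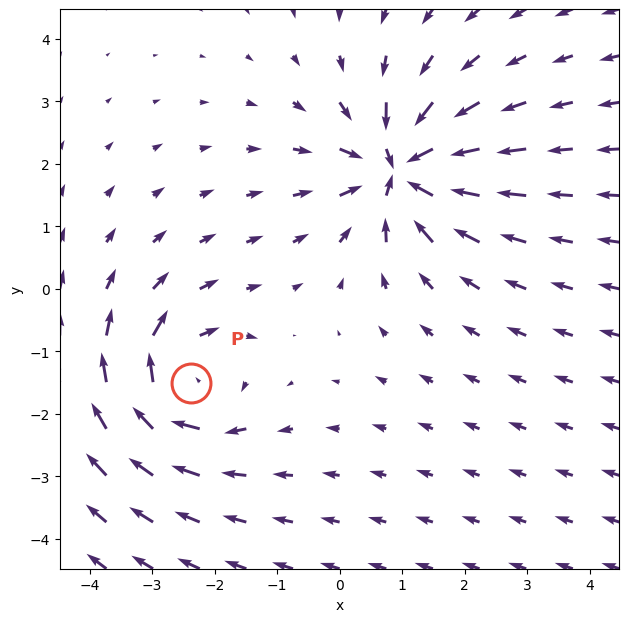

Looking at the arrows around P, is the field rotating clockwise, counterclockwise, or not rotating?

clockwise

Near P at (-2.4, -1.5) the arrows circulate clockwise. The curl (z-component) there is about -5; negative curl means clockwise rotation.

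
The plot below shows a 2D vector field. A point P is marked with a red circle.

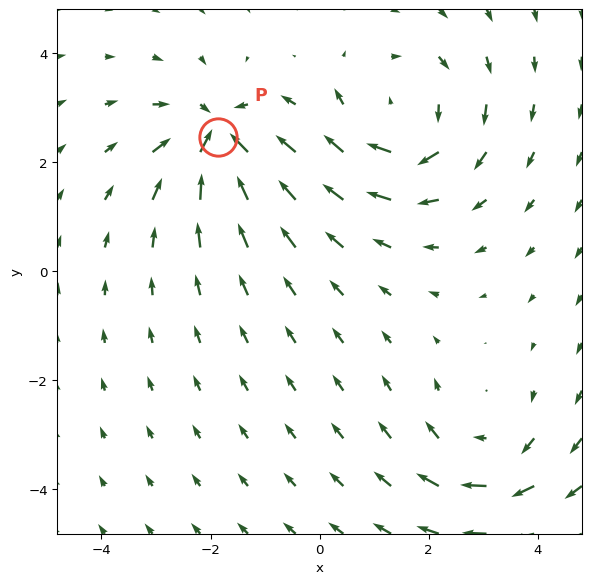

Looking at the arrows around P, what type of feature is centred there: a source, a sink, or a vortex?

At P (-1.9, 2.5) the arrows converge inward. Divergence about -6, curl ≈0 — negative divergence with near-zero curl is a sink.

sink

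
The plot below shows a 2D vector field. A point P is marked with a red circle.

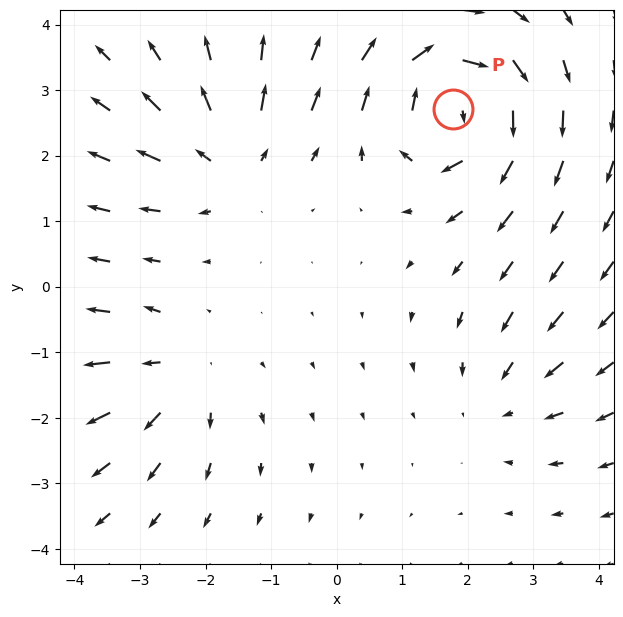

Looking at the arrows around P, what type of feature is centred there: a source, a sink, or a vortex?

At P (1.8, 2.7) the arrows circulate clockwise. Divergence ≈0, curl about -7 — near-zero divergence with nonzero curl is a vortex.

vortex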